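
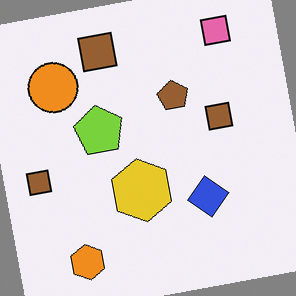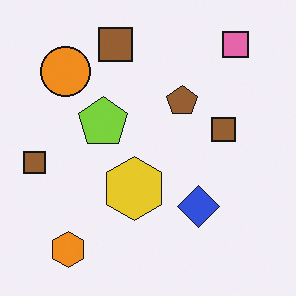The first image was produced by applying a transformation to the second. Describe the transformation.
The first image is the second rotated counter-clockwise by a small amount.

Every shape is tilted by the same angle and the image corners show triangular fill wedges — a whole-image rotation by a non-right angle.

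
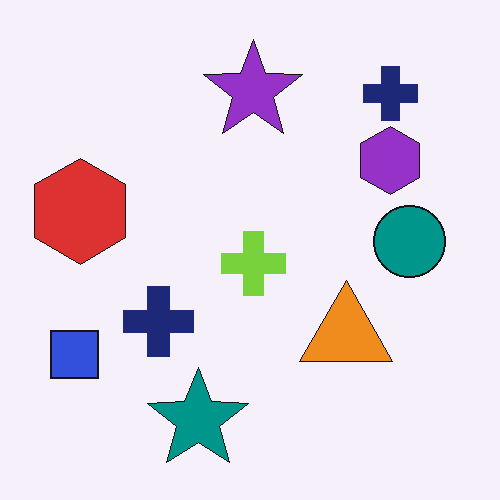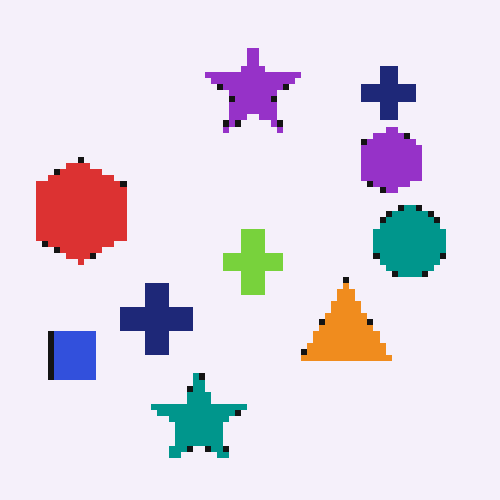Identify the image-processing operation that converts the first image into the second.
This is the original image pixelated into visible square blocks.

Shapes are reduced to large square blocks; fine edges and outlines are lost — a downscale-then-upscale (mosaic) effect.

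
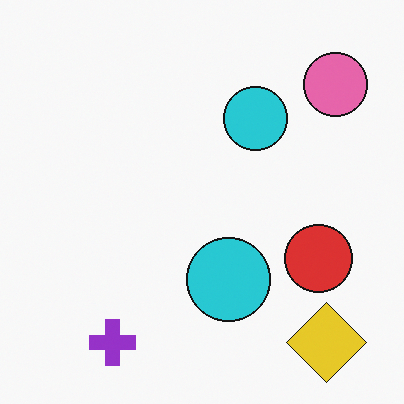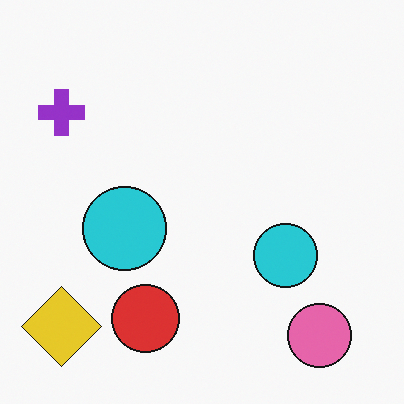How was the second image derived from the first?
This is the original image rotated 90° clockwise.

The yellow diamond sits in the bottom-right of the first image and the bottom-left of the second — consistent with a whole-image 90° clockwise rotation.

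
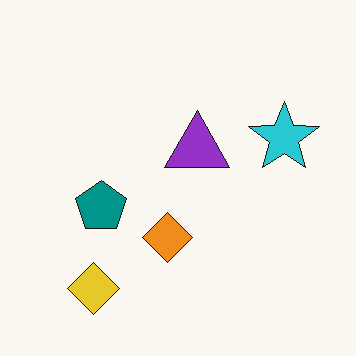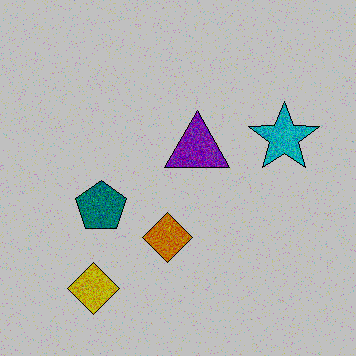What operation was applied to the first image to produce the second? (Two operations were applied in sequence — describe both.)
It was degraded with moderate additive noise, then aggressively posterized.

Random speckle covers the whole image, including the flat background. Each flat color has snapped to a coarser quantized level — most visibly, the near-white background has dropped to a flat grey.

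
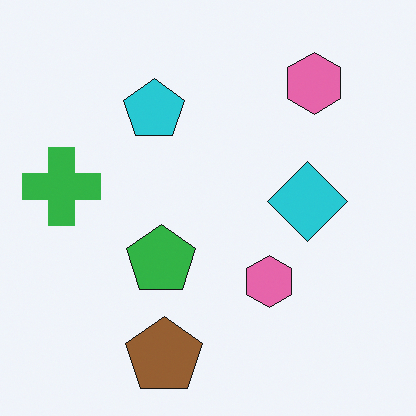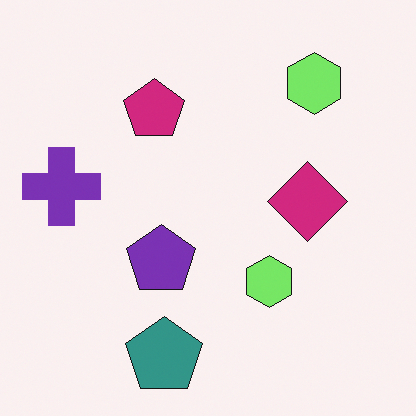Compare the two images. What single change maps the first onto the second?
The transformation is: hue-shifted noticeably.

Every shape's color has rotated by the same amount around the hue wheel — a uniform hue shift.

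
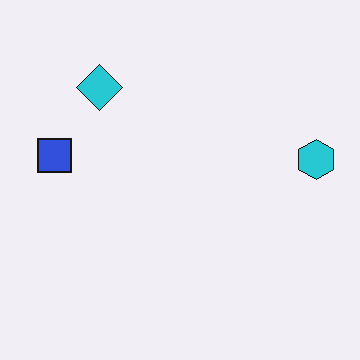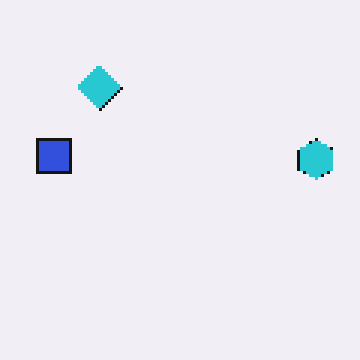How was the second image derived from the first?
This is the original image lightly pixelated (a mild mosaic effect).

Shapes are reduced to large square blocks; fine edges and outlines are lost — a downscale-then-upscale (mosaic) effect.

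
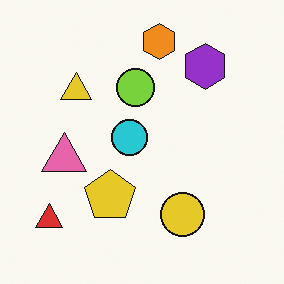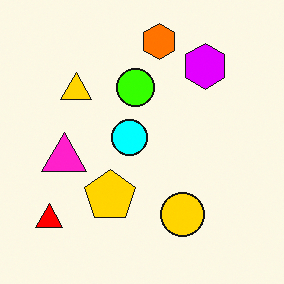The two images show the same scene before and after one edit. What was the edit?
The transformation is: heavily oversaturated.

All colors are more vivid — a global saturation change.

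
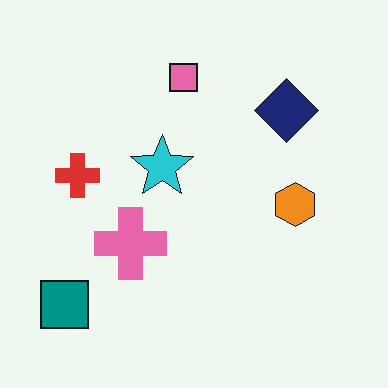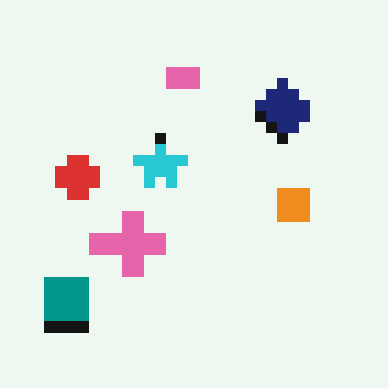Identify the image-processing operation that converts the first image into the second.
The second image is the first coarsely pixelated.

Shapes are reduced to large square blocks; fine edges and outlines are lost — a downscale-then-upscale (mosaic) effect.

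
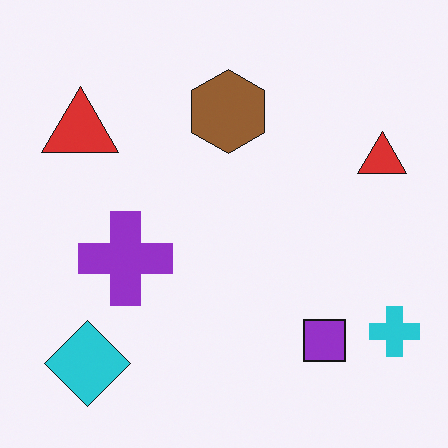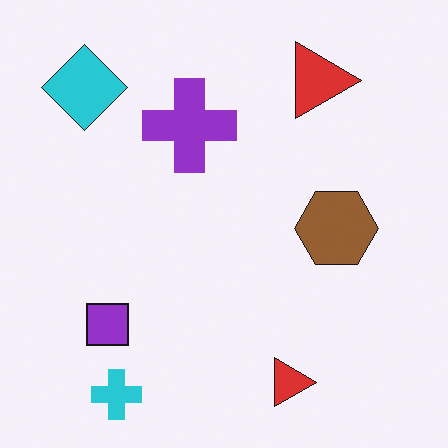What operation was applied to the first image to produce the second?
This is the original image rotated 90° clockwise.

The cyan cross sits in the bottom-right of the first image and the bottom-left of the second — consistent with a whole-image 90° clockwise rotation.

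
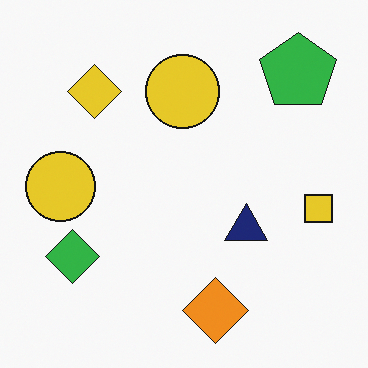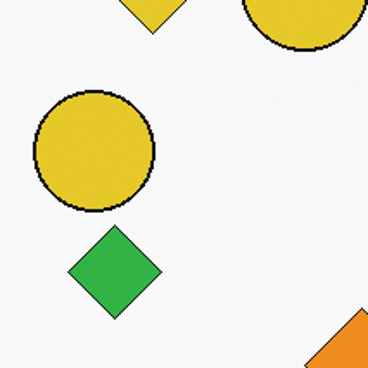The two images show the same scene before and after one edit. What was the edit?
The image was cropped tightly and scaled back up.

The visible shapes are larger and the field of view is narrower; shapes near the original edges may be partly or wholly outside the frame — a crop-and-rescale.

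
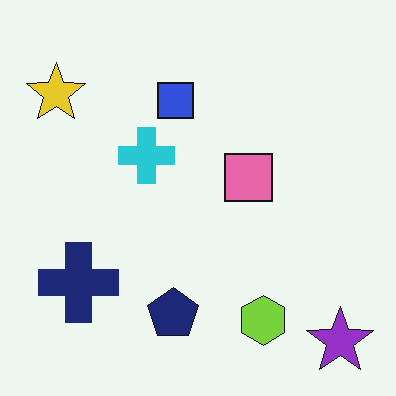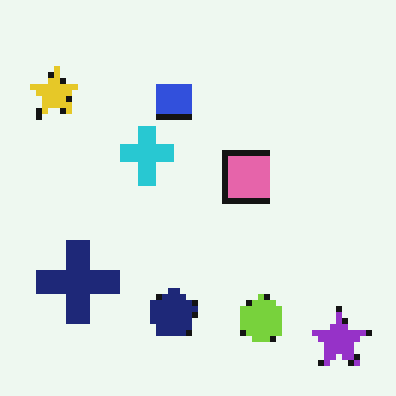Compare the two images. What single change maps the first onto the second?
The transformation is: moderately pixelated.

Shapes are reduced to large square blocks; fine edges and outlines are lost — a downscale-then-upscale (mosaic) effect.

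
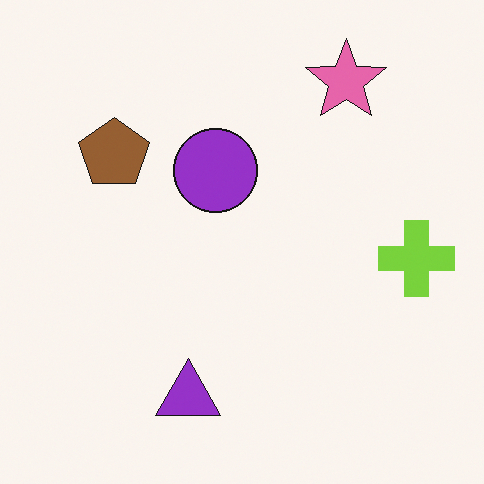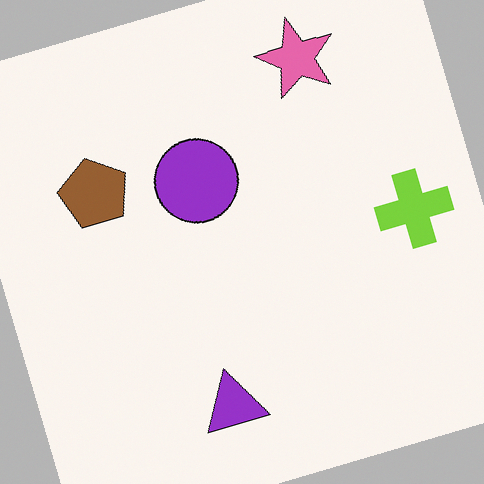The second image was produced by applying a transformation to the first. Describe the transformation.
This is the original image rotated counter-clockwise by a moderate amount.

Every shape is tilted by the same angle and the image corners show triangular fill wedges — a whole-image rotation by a non-right angle.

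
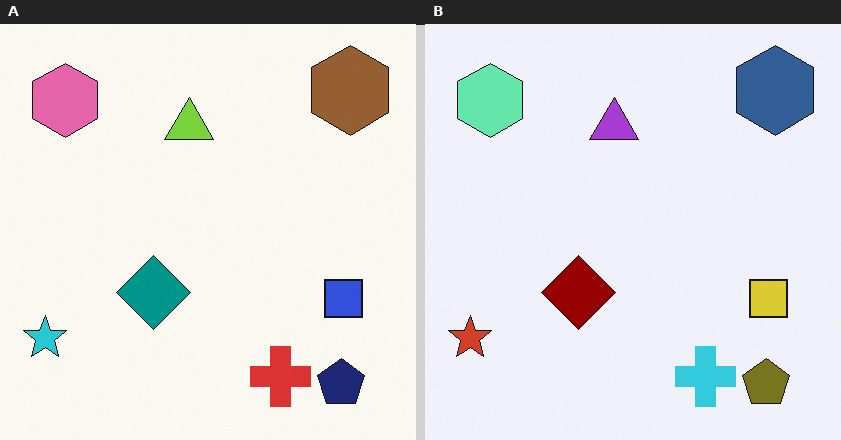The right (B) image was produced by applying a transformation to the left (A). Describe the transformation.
This is the original image hue-shifted through roughly half the color wheel.

Every shape's color has rotated by the same amount around the hue wheel — a uniform hue shift.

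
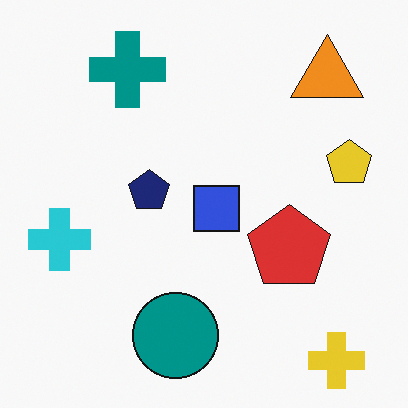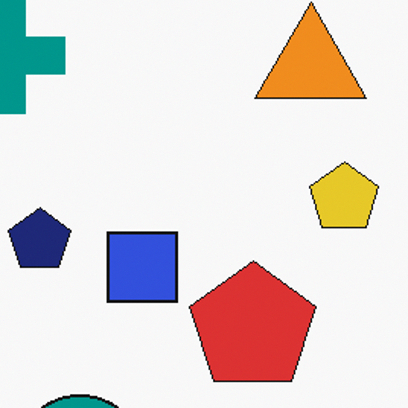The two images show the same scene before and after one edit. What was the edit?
The transformation is: cropped slightly and scaled back up.

The visible shapes are larger and the field of view is narrower; shapes near the original edges may be partly or wholly outside the frame — a crop-and-rescale.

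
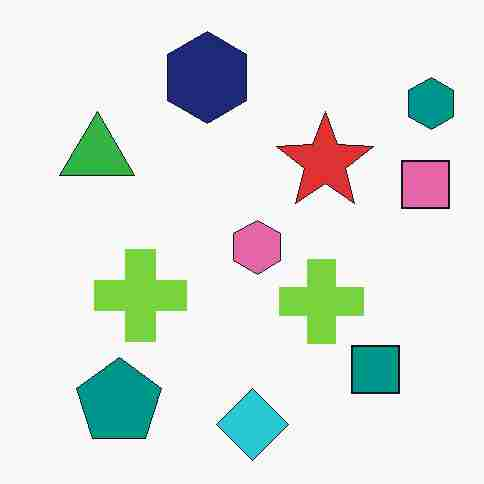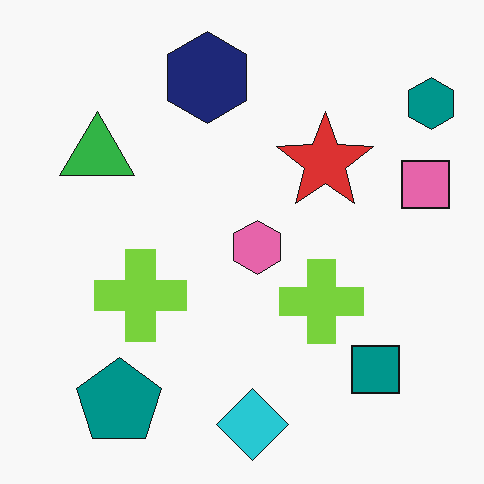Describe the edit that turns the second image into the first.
The transformation is: heavily JPEG-compressed with obvious blocking artifacts.

Blocky 8×8 compression artifacts appear around shape edges and the flat background shows ringing — characteristic JPEG degradation.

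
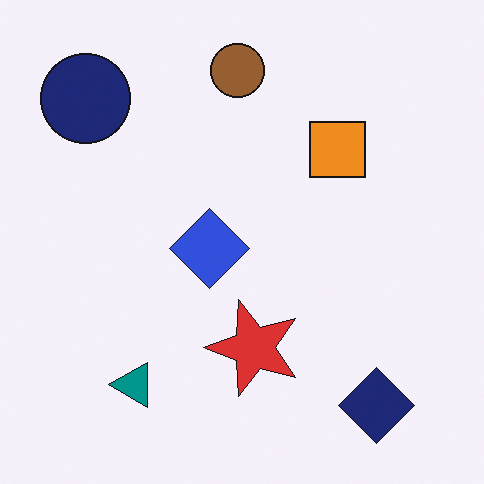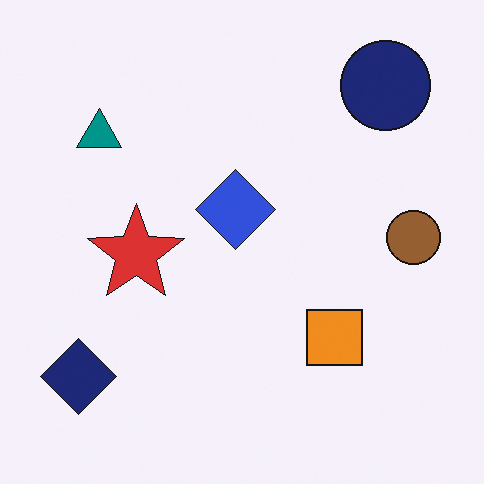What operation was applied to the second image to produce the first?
It was rotated 90° counter-clockwise.

The navy circle sits in the top-right of the second image and the top-left of the first — consistent with a whole-image 90° counter-clockwise rotation.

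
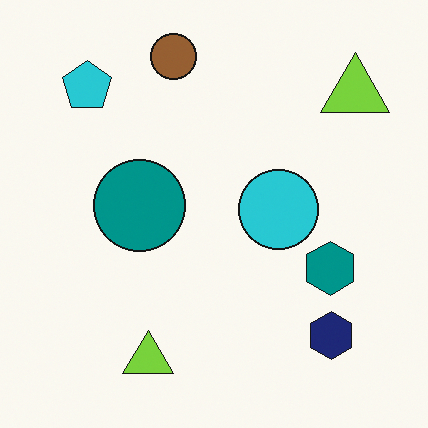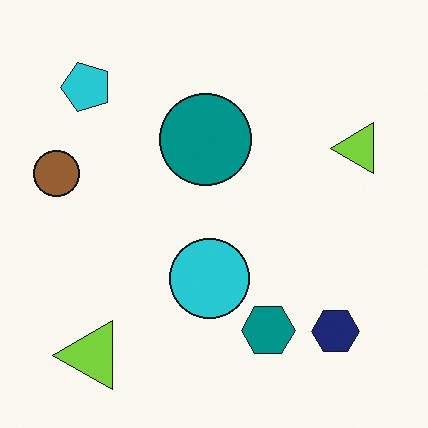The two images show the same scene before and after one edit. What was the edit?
It was transposed (reflected across the top-left ↔ bottom-right diagonal).

Shapes have swapped their row and column positions — what was in the top-right is now in the bottom-left — a diagonal reflection.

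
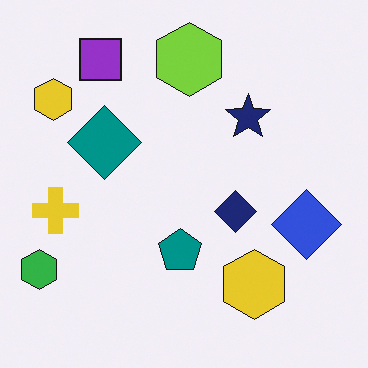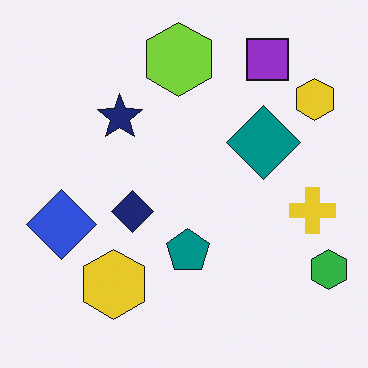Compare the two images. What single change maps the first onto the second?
Flipped horizontally (left ↔ right).

The green hexagon is in the bottom-left of the first image and the bottom-right of the second — shapes on opposite sides of the vertical midline have swapped in a mirror flip.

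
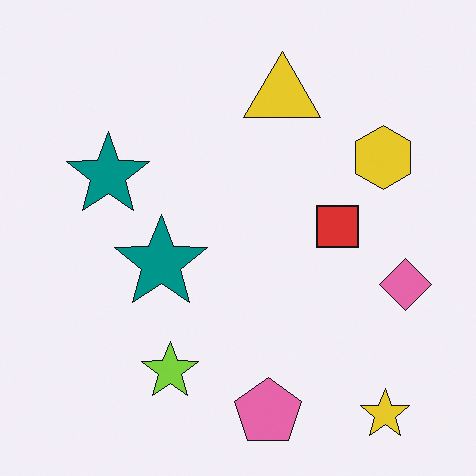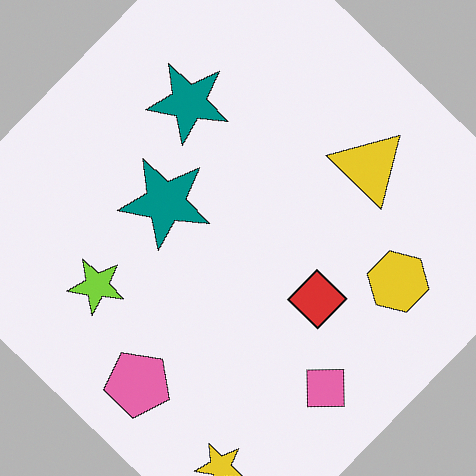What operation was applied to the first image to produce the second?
The second image is the first rotated clockwise by a large amount — several tens of degrees.

Every shape is tilted by the same angle and the image corners show triangular fill wedges — a whole-image rotation by a non-right angle.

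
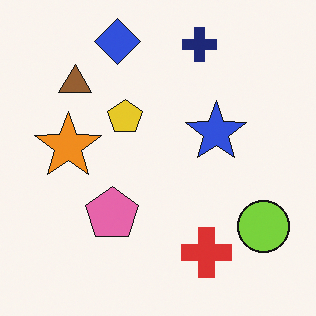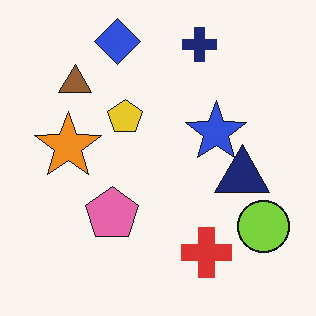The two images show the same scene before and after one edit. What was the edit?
The image was overlaid with an additional navy triangle.

A navy triangle appears in the second image that is absent from the first.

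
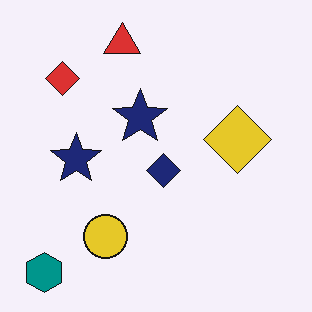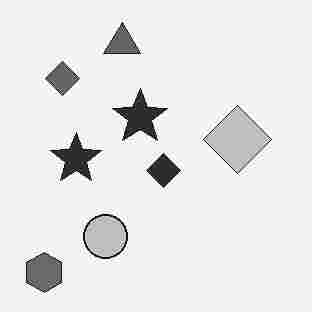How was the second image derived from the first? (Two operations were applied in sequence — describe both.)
This is the original image converted to grayscale, then heavily JPEG-compressed with obvious blocking artifacts.

All color is removed — every shape is now a shade of grey. Blocky 8×8 compression artifacts appear around shape edges and the flat background shows ringing — characteristic JPEG degradation.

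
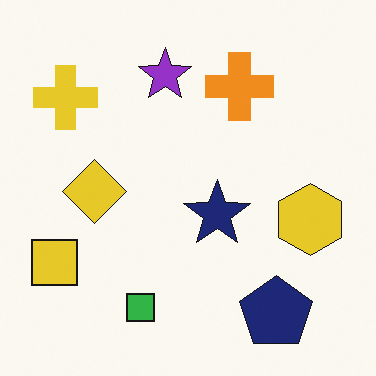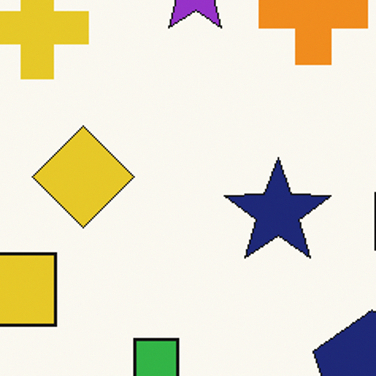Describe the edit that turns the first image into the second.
The transformation is: cropped slightly and scaled back up.

The visible shapes are larger and the field of view is narrower; shapes near the original edges may be partly or wholly outside the frame — a crop-and-rescale.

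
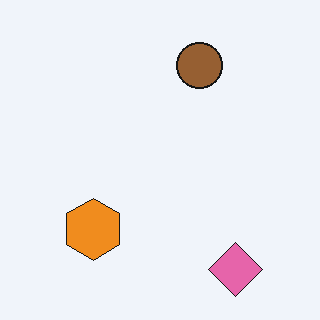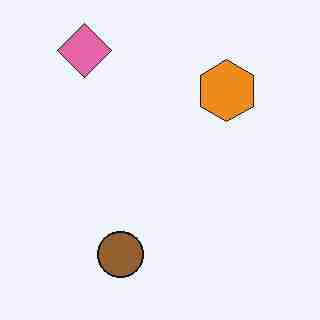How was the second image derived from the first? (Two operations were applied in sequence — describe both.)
The image was heavily JPEG-compressed with obvious blocking artifacts, then rotated 180°.

Blocky 8×8 compression artifacts appear around shape edges and the flat background shows ringing — characteristic JPEG degradation. The pink diamond sits in the bottom-right of the first image and the top-left of the second — consistent with a whole-image 180° rotation.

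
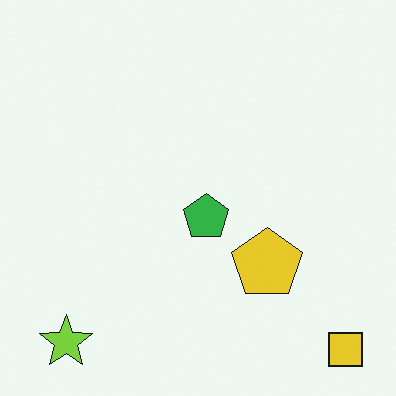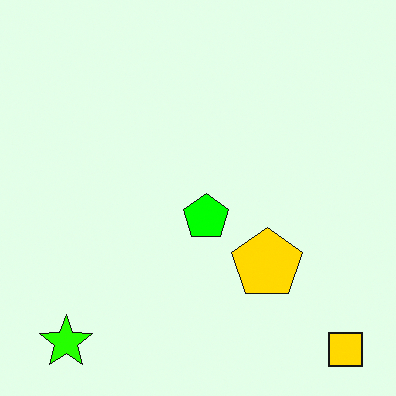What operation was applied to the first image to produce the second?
This is the original image heavily oversaturated.

All colors are more vivid — a global saturation change.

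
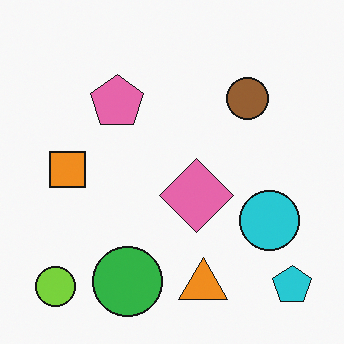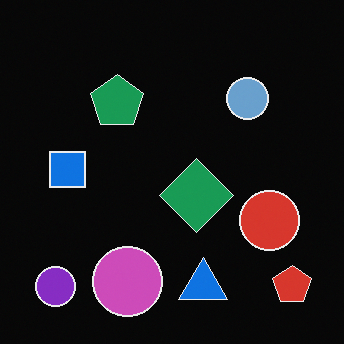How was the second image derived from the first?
It was color-inverted (negative).

The light background has become dark and every shape's color is its complement — a photographic negative.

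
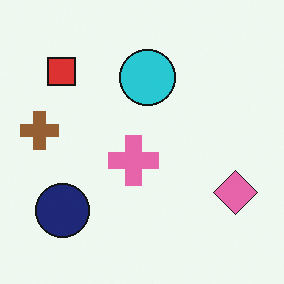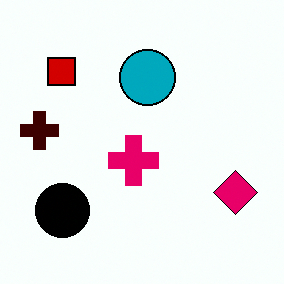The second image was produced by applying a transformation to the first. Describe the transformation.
It was given much higher contrast.

Tones are pushed away from mid-grey across the whole image — a global contrast change.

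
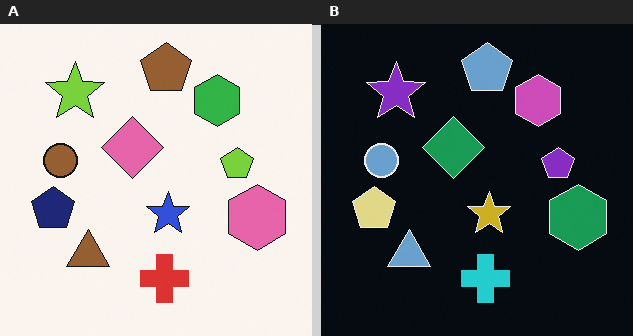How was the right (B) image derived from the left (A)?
The right (B) image is the left (A) color-inverted (negative).

The light background has become dark and every shape's color is its complement — a photographic negative.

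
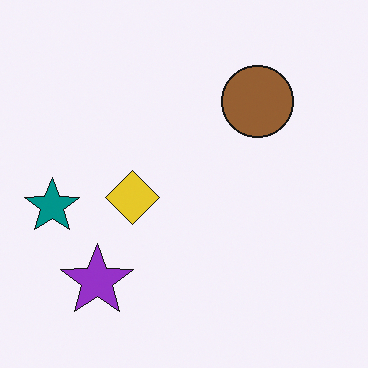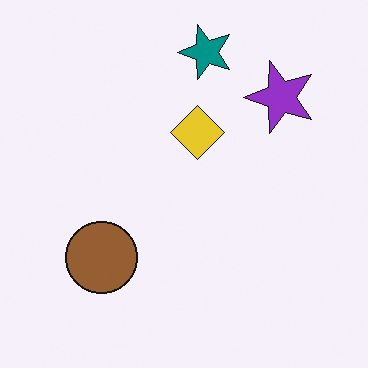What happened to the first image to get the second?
This is the original image transposed (reflected across the top-left ↔ bottom-right diagonal).

Shapes have swapped their row and column positions — what was in the top-right is now in the bottom-left — a diagonal reflection.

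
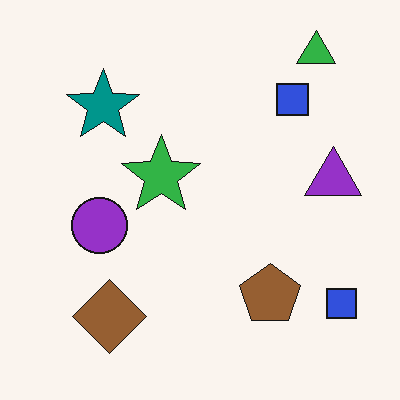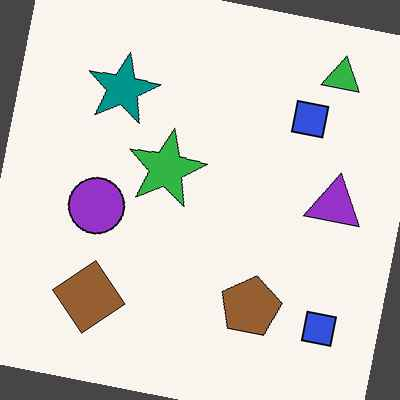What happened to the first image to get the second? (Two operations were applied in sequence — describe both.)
The transformation is: rotated clockwise by a few degrees, then given moderate JPEG compression.

Every shape is tilted by the same angle and the image corners show triangular fill wedges — a whole-image rotation by a non-right angle. Blocky 8×8 compression artifacts appear around shape edges and the flat background shows ringing — characteristic JPEG degradation.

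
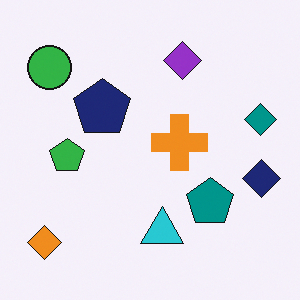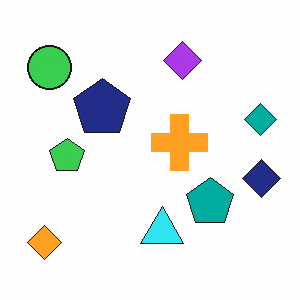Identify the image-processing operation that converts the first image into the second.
The image was brightened a little.

Every pixel — background and shapes alike — is uniformly brightened.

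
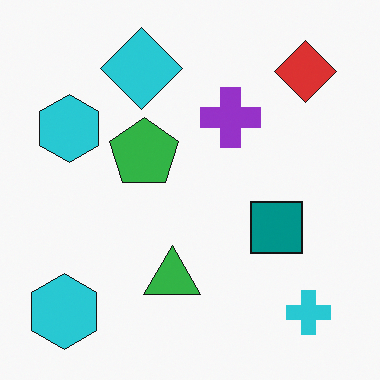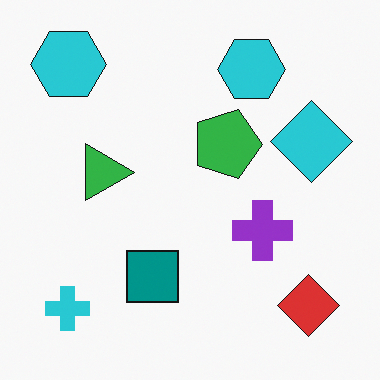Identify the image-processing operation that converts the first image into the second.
The transformation is: rotated 90° clockwise.

The cyan cross sits in the bottom-right of the first image and the bottom-left of the second — consistent with a whole-image 90° clockwise rotation.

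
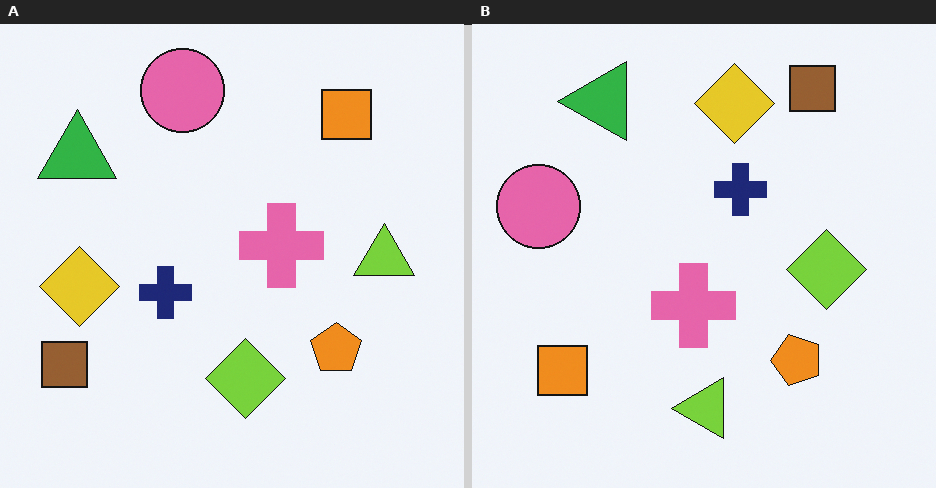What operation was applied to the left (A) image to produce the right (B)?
The right (B) image is the left (A) transposed (reflected across the top-left ↔ bottom-right diagonal).

Shapes have swapped their row and column positions — what was in the top-right is now in the bottom-left — a diagonal reflection.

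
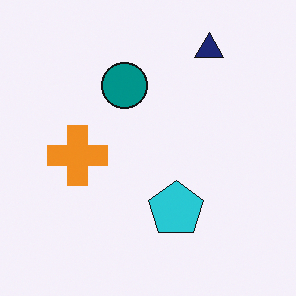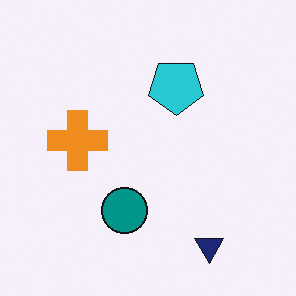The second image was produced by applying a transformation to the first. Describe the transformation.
It was flipped vertically (top ↔ bottom).

The navy triangle is in the top-right of the first image and the bottom-right of the second — shapes on opposite sides of the horizontal midline have swapped in a mirror flip.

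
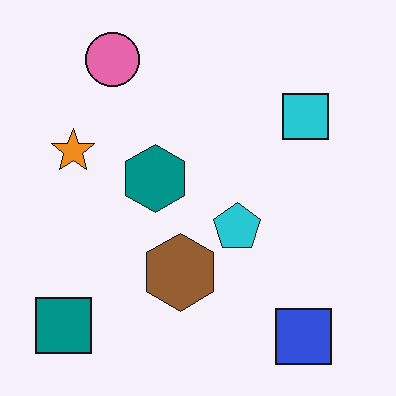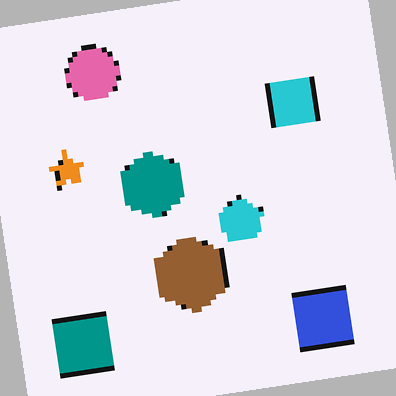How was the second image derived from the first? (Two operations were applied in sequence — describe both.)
The transformation is: mildly pixelated, then rotated counter-clockwise by a small amount.

Shapes are reduced to large square blocks; fine edges and outlines are lost — a downscale-then-upscale (mosaic) effect. Every shape is tilted by the same angle and the image corners show triangular fill wedges — a whole-image rotation by a non-right angle.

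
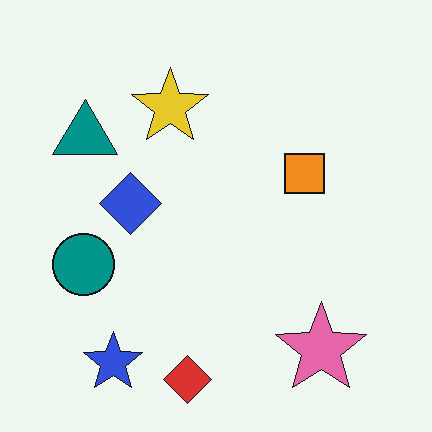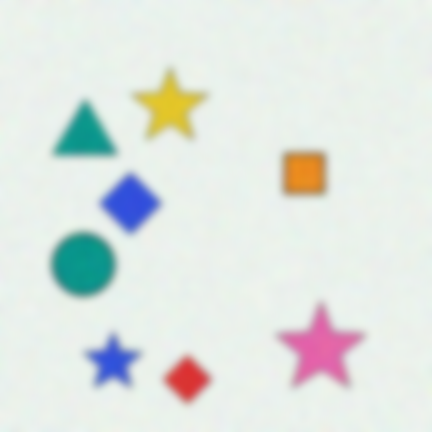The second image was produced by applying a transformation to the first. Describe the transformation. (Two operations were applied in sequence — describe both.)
Degraded with moderate additive noise, then moderately blurred.

Random speckle covers the whole image, including the flat background. Shape edges and outlines are uniformly softened across the whole image.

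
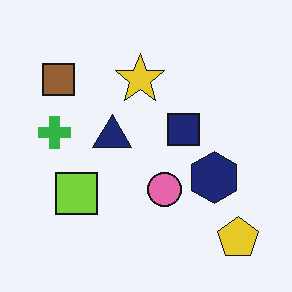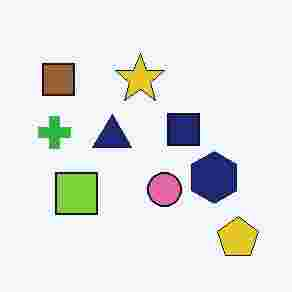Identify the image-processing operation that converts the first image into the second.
It was heavily JPEG-compressed with obvious blocking artifacts.

Blocky 8×8 compression artifacts appear around shape edges and the flat background shows ringing — characteristic JPEG degradation.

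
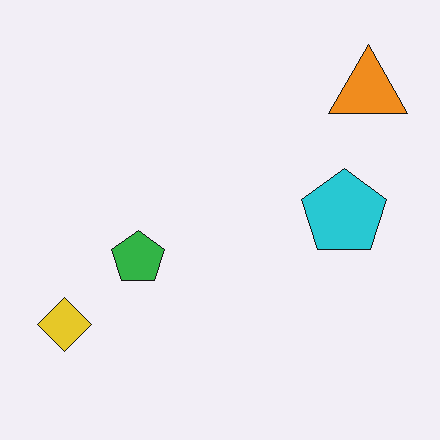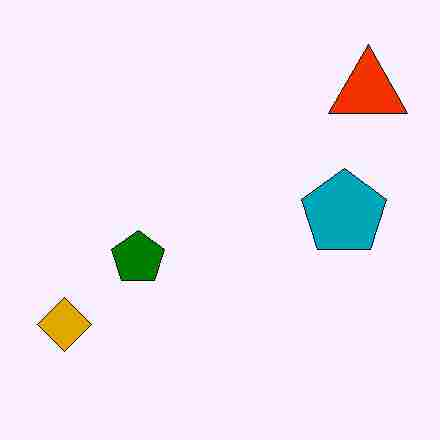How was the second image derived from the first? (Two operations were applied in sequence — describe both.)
This is the original image given much higher contrast, then heavily JPEG-compressed with obvious blocking artifacts.

Tones are pushed away from mid-grey across the whole image — a global contrast change. Blocky 8×8 compression artifacts appear around shape edges and the flat background shows ringing — characteristic JPEG degradation.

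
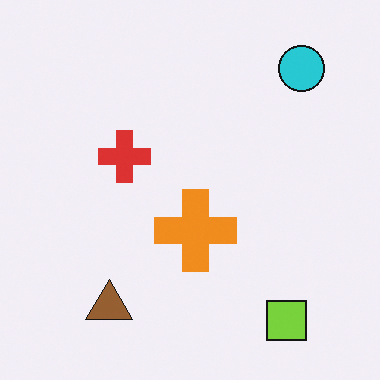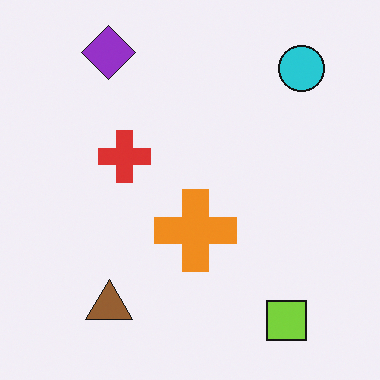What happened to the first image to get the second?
Overlaid with an additional purple diamond.

A purple diamond appears in the second image that is absent from the first.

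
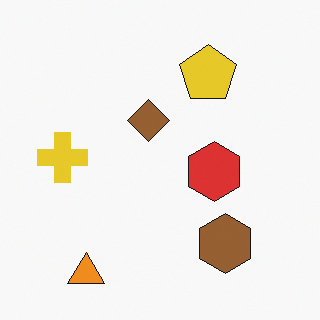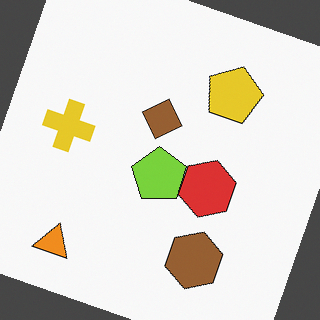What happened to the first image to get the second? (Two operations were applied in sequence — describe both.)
It was rotated clockwise by a moderate amount, then overlaid with an additional lime pentagon.

Every shape is tilted by the same angle and the image corners show triangular fill wedges — a whole-image rotation by a non-right angle. A lime pentagon appears in the second image that is absent from the first.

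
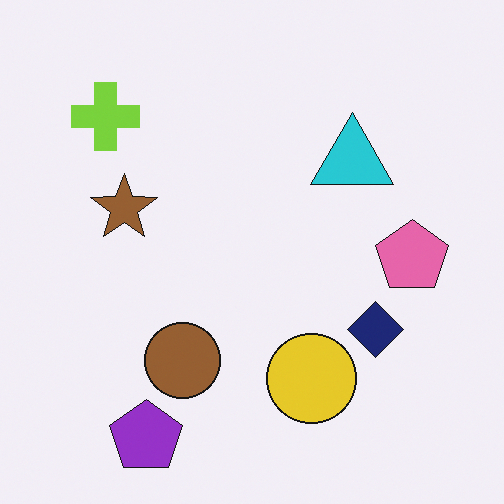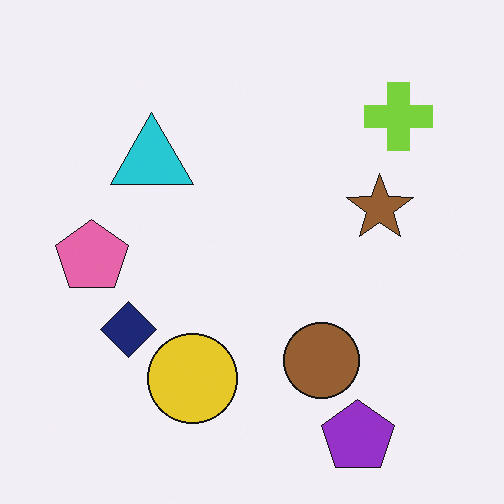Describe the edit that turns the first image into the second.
The second image is the first flipped horizontally (left ↔ right).

The pink pentagon is in the right of the first image and the left of the second — shapes on opposite sides of the vertical midline have swapped in a mirror flip.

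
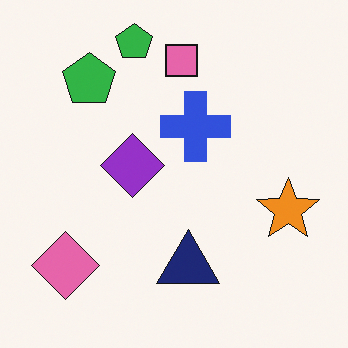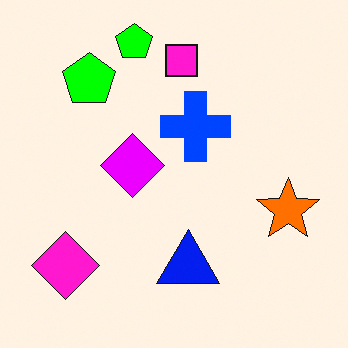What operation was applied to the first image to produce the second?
Heavily oversaturated.

All colors are more vivid — a global saturation change.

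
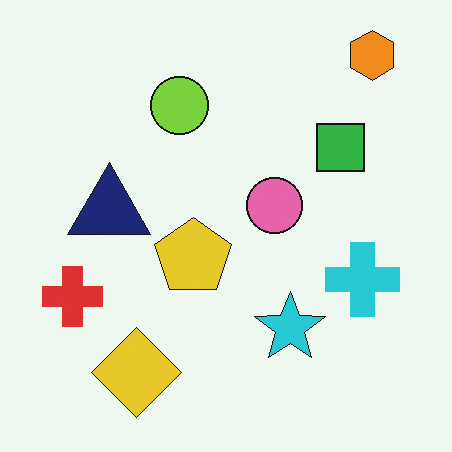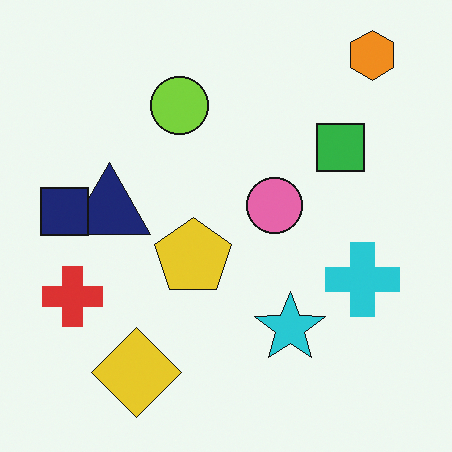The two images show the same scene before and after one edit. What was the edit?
This is the original image overlaid with an additional navy square.

A navy square appears in the second image that is absent from the first.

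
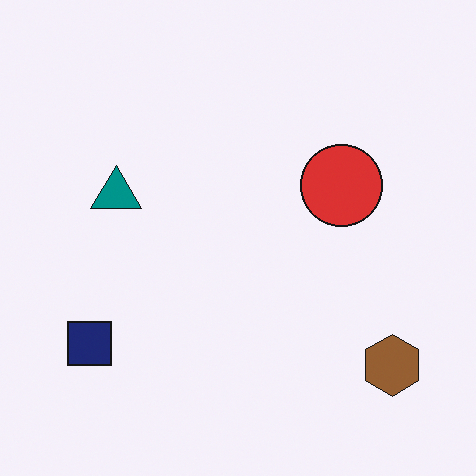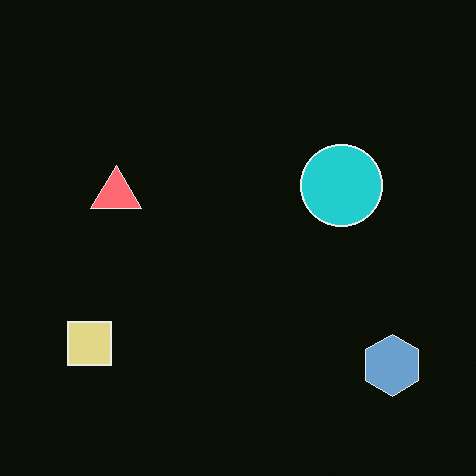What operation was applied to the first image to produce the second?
It was color-inverted (negative).

The light background has become dark and every shape's color is its complement — a photographic negative.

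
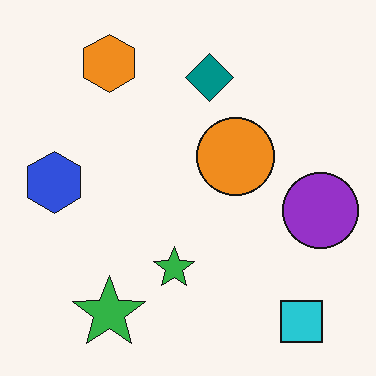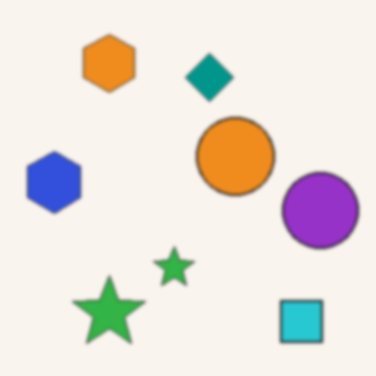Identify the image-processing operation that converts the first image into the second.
It was slightly softened.

Shape edges and outlines are uniformly softened across the whole image.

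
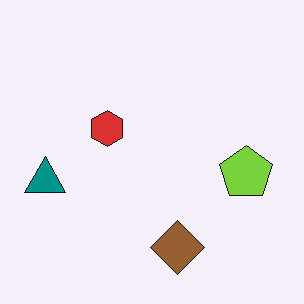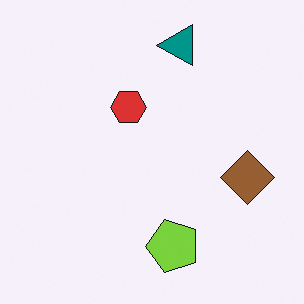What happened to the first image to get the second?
Transposed (reflected across the top-left ↔ bottom-right diagonal).

Shapes have swapped their row and column positions — what was in the top-right is now in the bottom-left — a diagonal reflection.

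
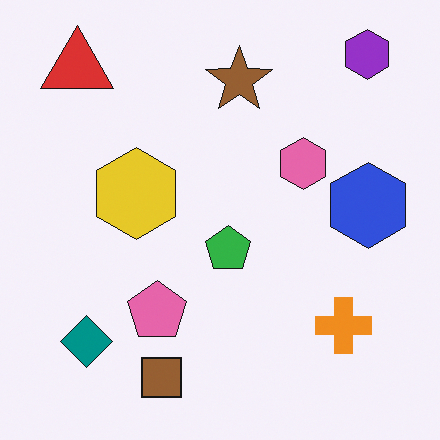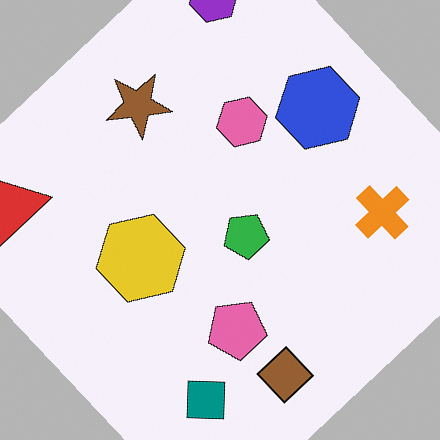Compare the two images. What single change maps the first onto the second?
The image was rotated counter-clockwise by a large amount — several tens of degrees.

Every shape is tilted by the same angle and the image corners show triangular fill wedges — a whole-image rotation by a non-right angle.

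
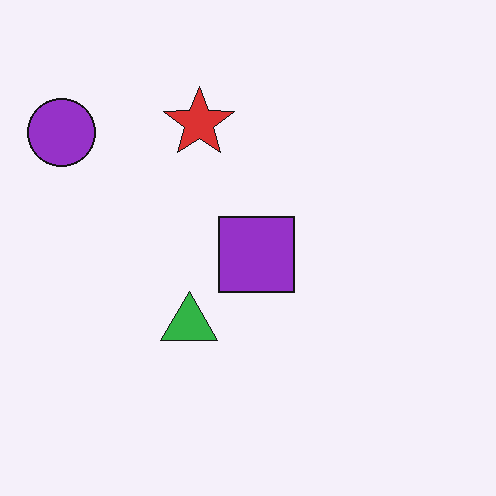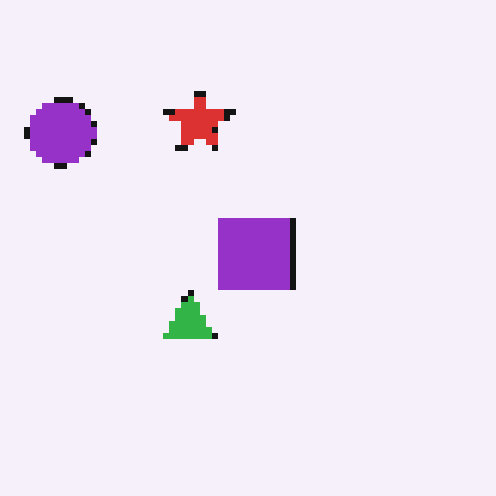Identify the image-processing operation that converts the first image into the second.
The second image is the first moderately pixelated.

Shapes are reduced to large square blocks; fine edges and outlines are lost — a downscale-then-upscale (mosaic) effect.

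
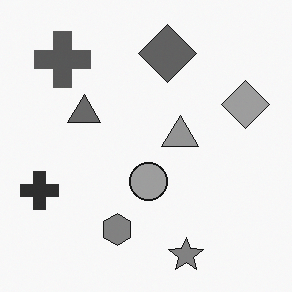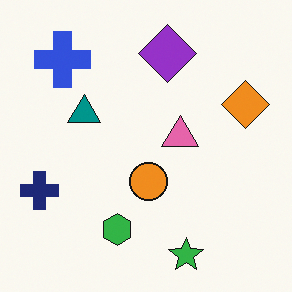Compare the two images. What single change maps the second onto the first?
The image was converted to grayscale.

All color is removed — every shape is now a shade of grey.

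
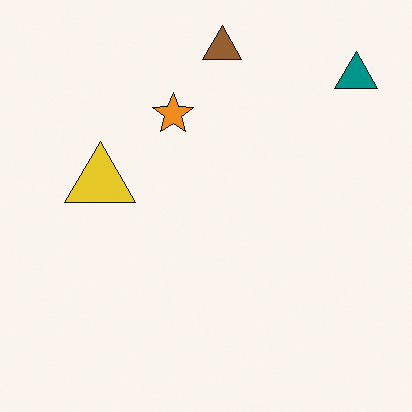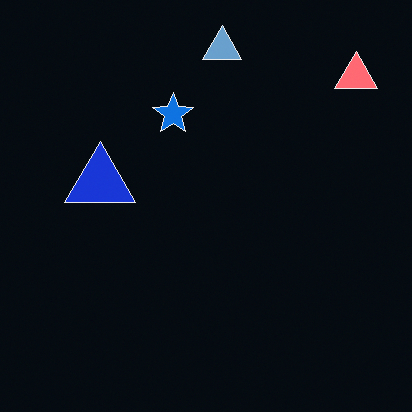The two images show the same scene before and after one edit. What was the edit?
Color-inverted (negative).

The light background has become dark and every shape's color is its complement — a photographic negative.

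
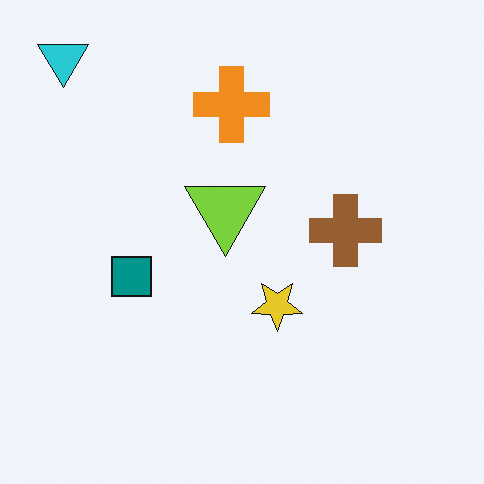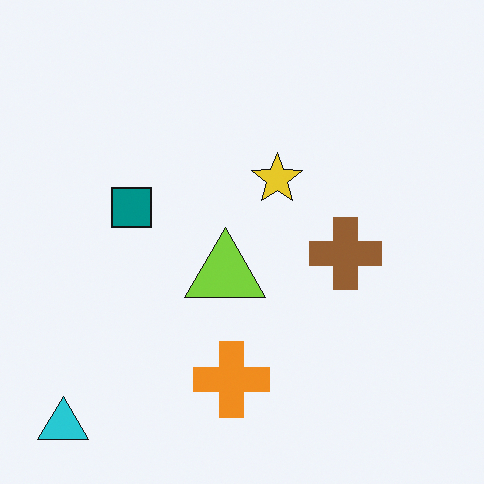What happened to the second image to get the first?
The transformation is: flipped vertically (top ↔ bottom).

The cyan triangle is in the bottom-left of the second image and the top-left of the first — shapes on opposite sides of the horizontal midline have swapped in a mirror flip.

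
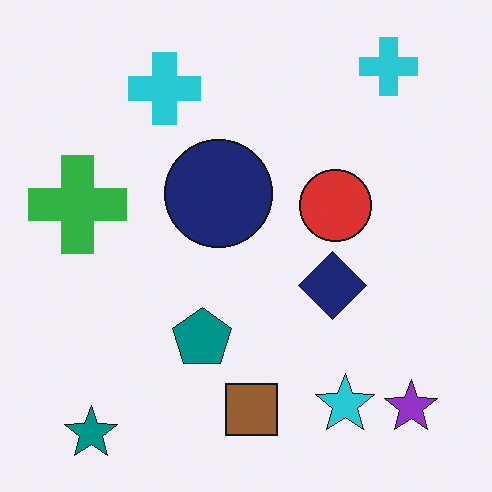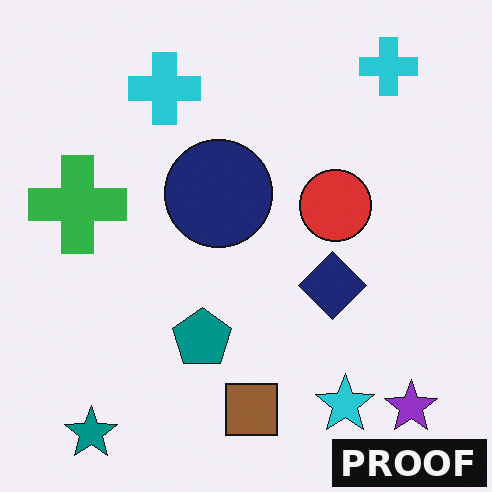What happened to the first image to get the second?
This is the original image watermarked with the text "PROOF" in the lower-right corner.

A dark label reading "PROOF" appears in the lower-right corner.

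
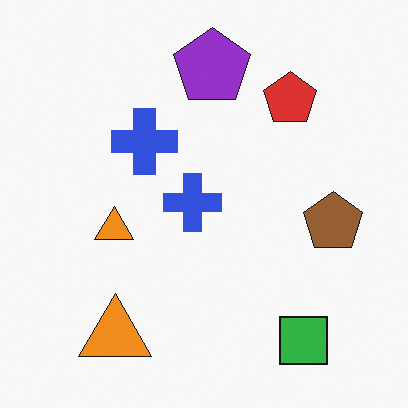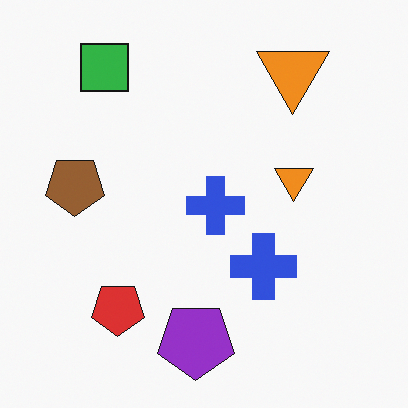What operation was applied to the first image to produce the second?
This is the original image rotated 180°.

The green square sits in the bottom-right of the first image and the top-left of the second — consistent with a whole-image 180° rotation.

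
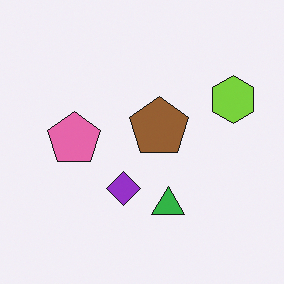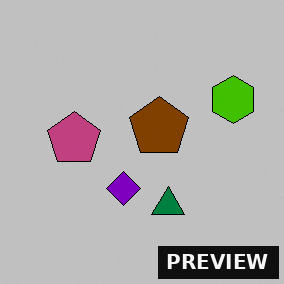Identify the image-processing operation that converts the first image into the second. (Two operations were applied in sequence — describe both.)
The image was heavily posterized to just a handful of flat colors, then watermarked with the text "PREVIEW" in the lower-right corner.

Each flat color has snapped to a coarser quantized level — most visibly, the near-white background has dropped to a flat grey. A dark label reading "PREVIEW" appears in the lower-right corner.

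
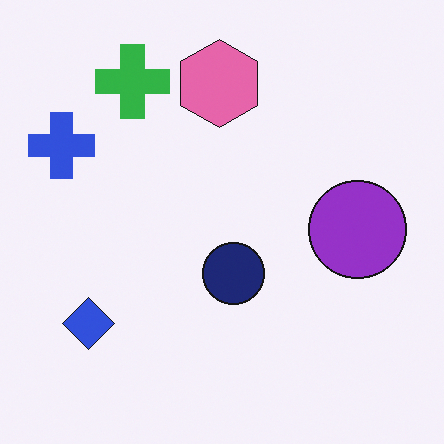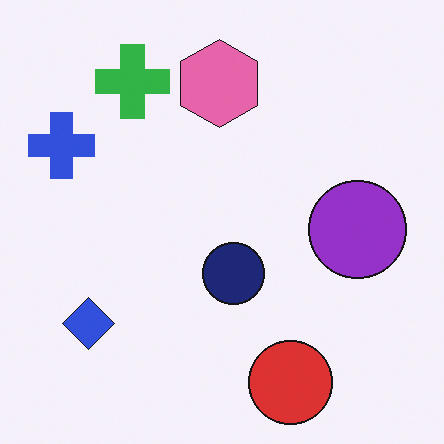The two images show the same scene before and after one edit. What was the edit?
The image was overlaid with an additional red circle.

A red circle appears in the second image that is absent from the first.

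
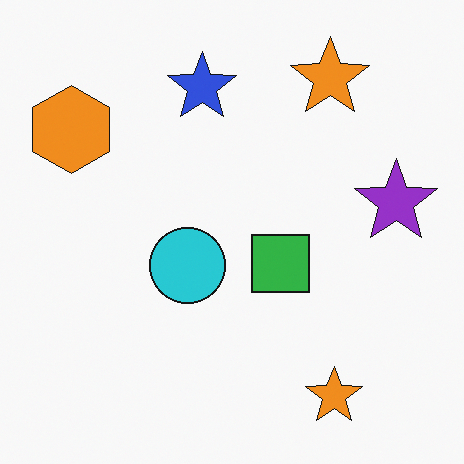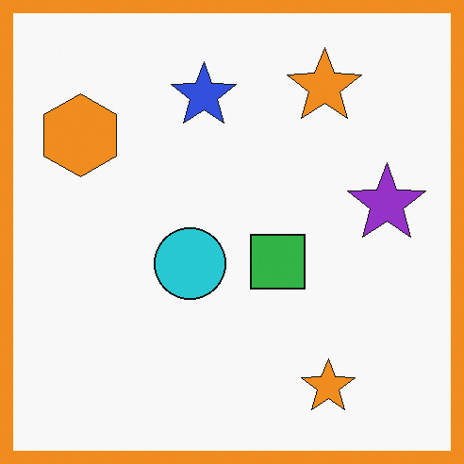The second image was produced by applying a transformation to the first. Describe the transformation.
This is the original image framed with a orange border.

A solid orange frame runs around the edge of the second image, with the content slightly shrunk inside it.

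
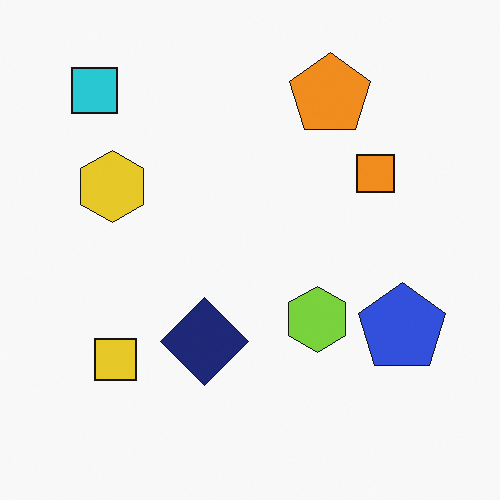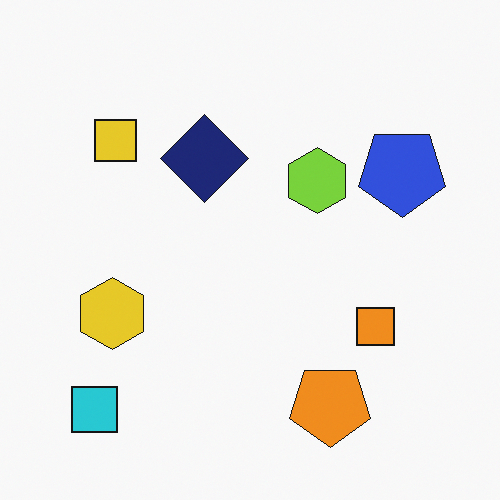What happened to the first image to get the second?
It was flipped vertically (top ↔ bottom).

The cyan square is in the top-left of the first image and the bottom-left of the second — shapes on opposite sides of the horizontal midline have swapped in a mirror flip.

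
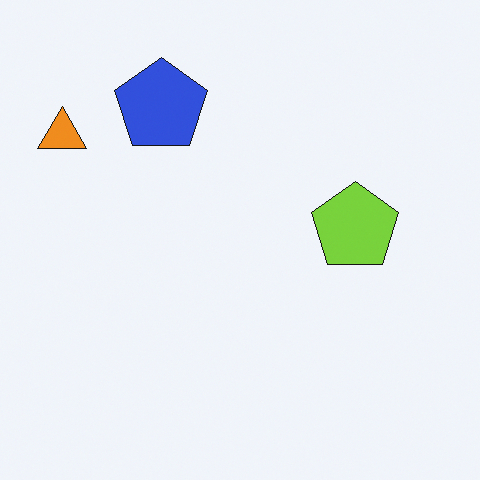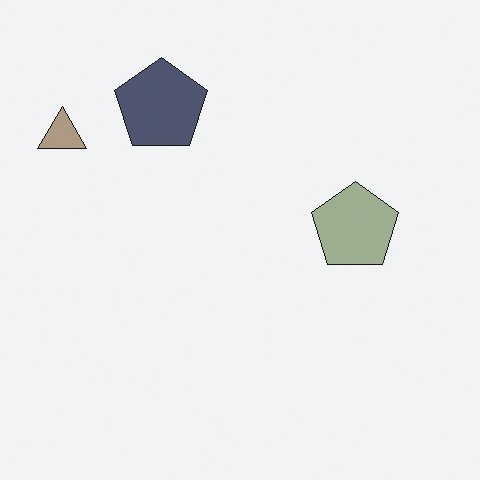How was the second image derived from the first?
The image was made much more muted (saturation change).

All colors are more muted and greyish — a global saturation change.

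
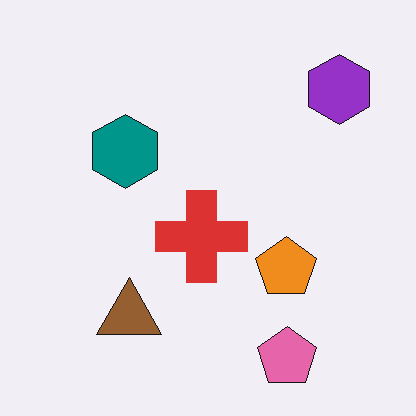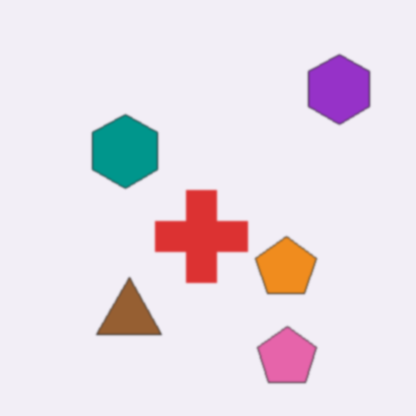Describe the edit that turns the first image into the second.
It was slightly softened.

Shape edges and outlines are uniformly softened across the whole image.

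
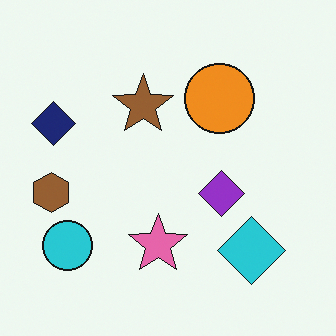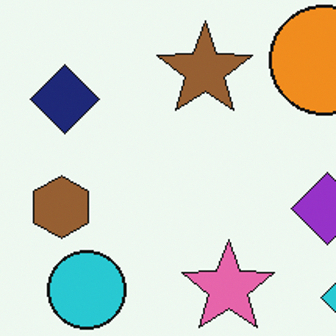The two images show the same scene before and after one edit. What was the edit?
The second image is the first cropped slightly and scaled back up.

The visible shapes are larger and the field of view is narrower; shapes near the original edges may be partly or wholly outside the frame — a crop-and-rescale.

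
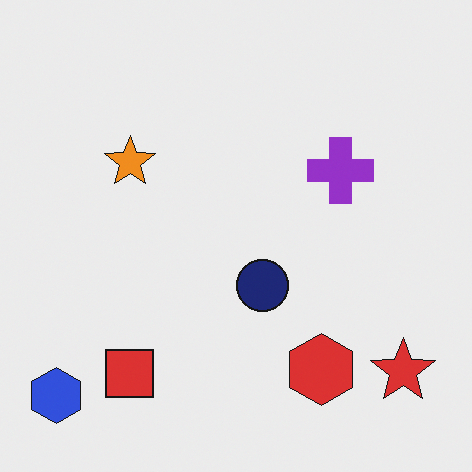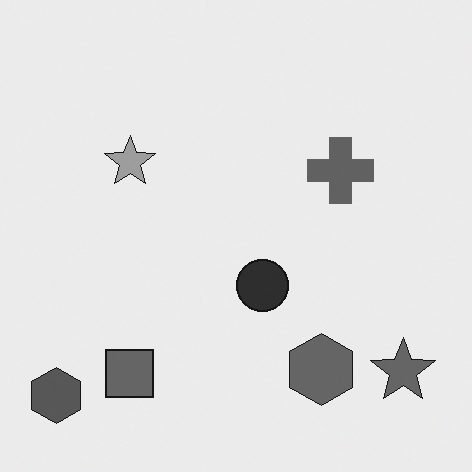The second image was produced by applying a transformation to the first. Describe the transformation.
The image was converted to grayscale.

All color is removed — every shape is now a shade of grey.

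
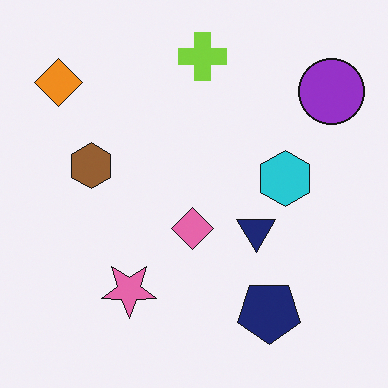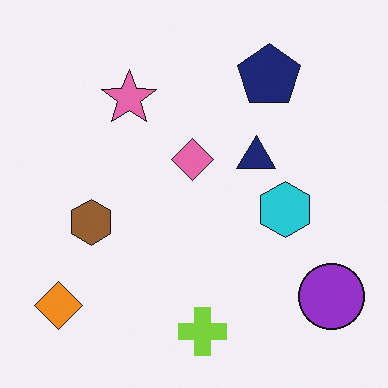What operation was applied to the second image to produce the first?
It was flipped vertically (top ↔ bottom).

The lime cross is in the bottom of the second image and the top of the first — shapes on opposite sides of the horizontal midline have swapped in a mirror flip.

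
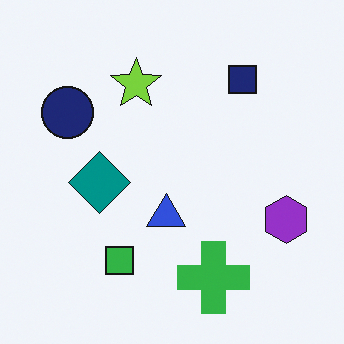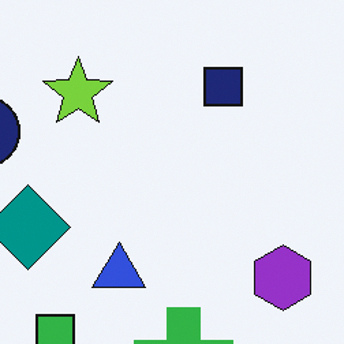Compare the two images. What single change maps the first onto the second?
The transformation is: cropped to a modestly smaller region and rescaled.

The visible shapes are larger and the field of view is narrower; shapes near the original edges may be partly or wholly outside the frame — a crop-and-rescale.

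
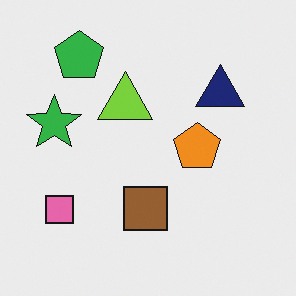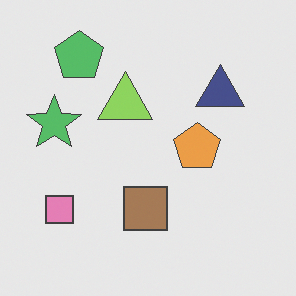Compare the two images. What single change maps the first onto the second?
Given slightly reduced contrast.

Tones are pushed toward mid-grey across the whole image — a global contrast change.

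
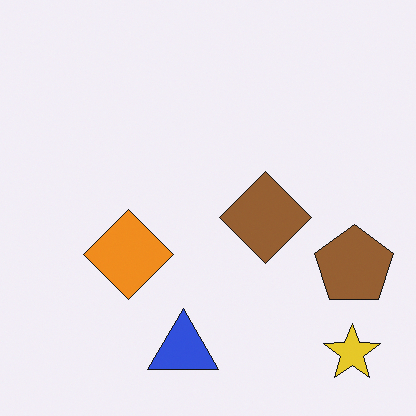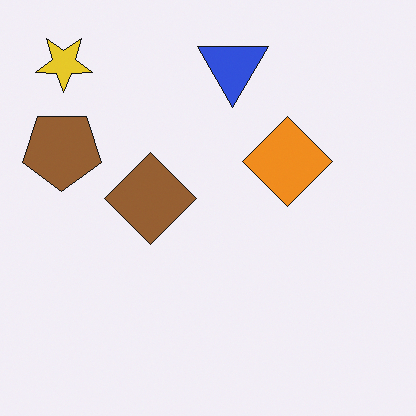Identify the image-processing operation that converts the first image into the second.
Rotated 180°.

The yellow star sits in the bottom-right of the first image and the top-left of the second — consistent with a whole-image 180° rotation.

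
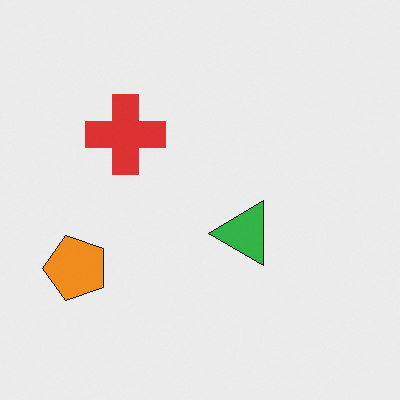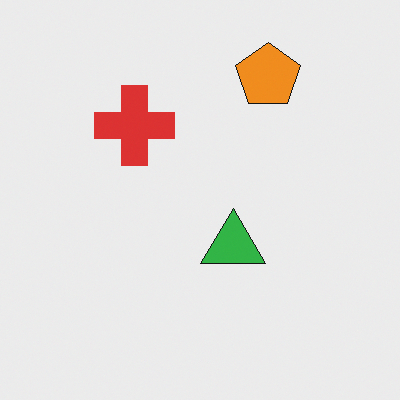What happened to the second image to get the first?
This is the original image transposed (reflected across the top-left ↔ bottom-right diagonal).

Shapes have swapped their row and column positions — what was in the top-right is now in the bottom-left — a diagonal reflection.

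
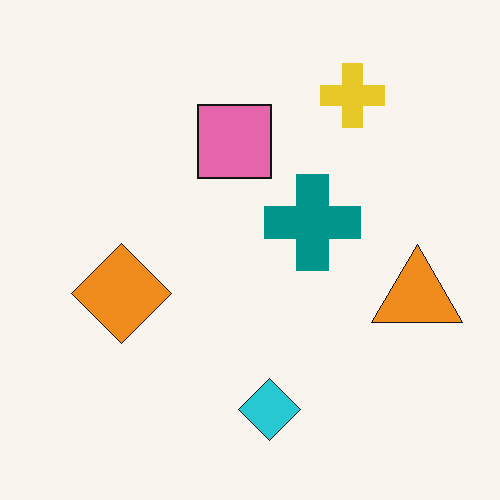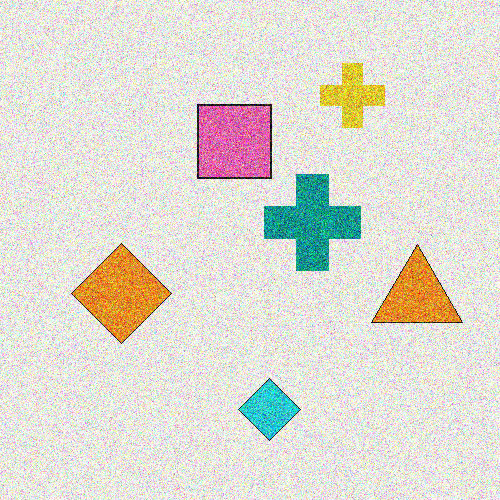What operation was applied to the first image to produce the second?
The transformation is: degraded with a thick layer of grain.

Random speckle covers the whole image, including the flat background.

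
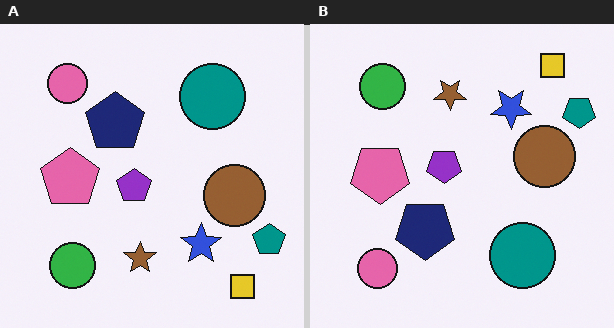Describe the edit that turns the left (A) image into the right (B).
The transformation is: flipped vertically (top ↔ bottom).

The yellow square is in the bottom-right of the left (A) image and the top-right of the right (B) — shapes on opposite sides of the horizontal midline have swapped in a mirror flip.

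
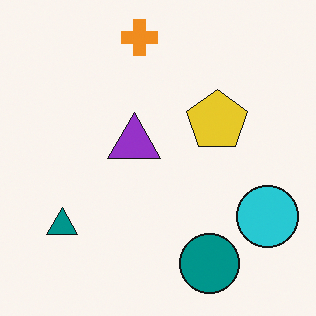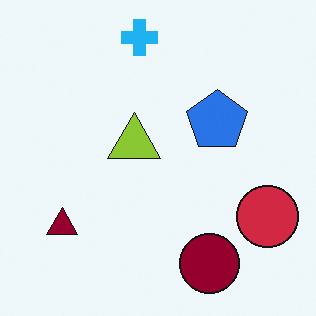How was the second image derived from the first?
The transformation is: hue-shifted by a large amount.

Every shape's color has rotated by the same amount around the hue wheel — a uniform hue shift.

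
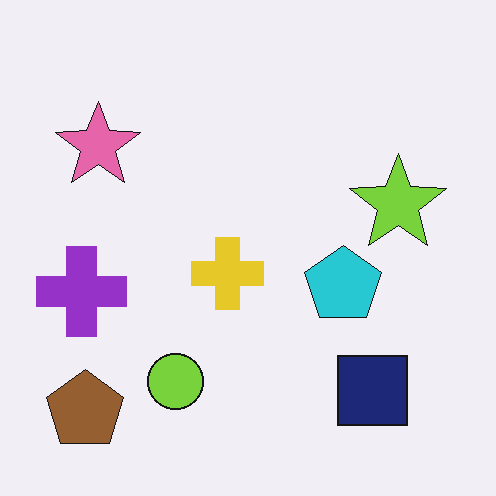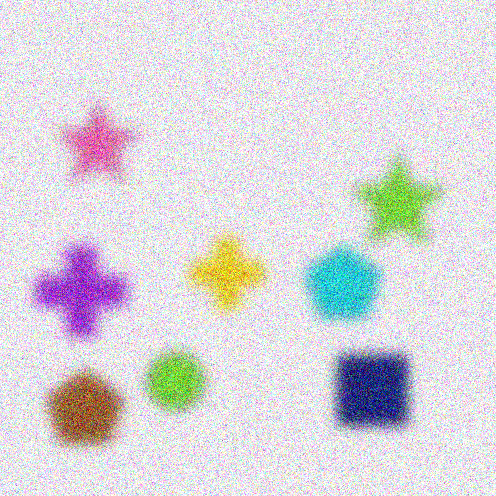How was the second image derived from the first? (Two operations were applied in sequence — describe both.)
The second image is the first heavily blurred, then degraded with a thick layer of grain.

Shape edges and outlines are uniformly softened across the whole image. Random speckle covers the whole image, including the flat background.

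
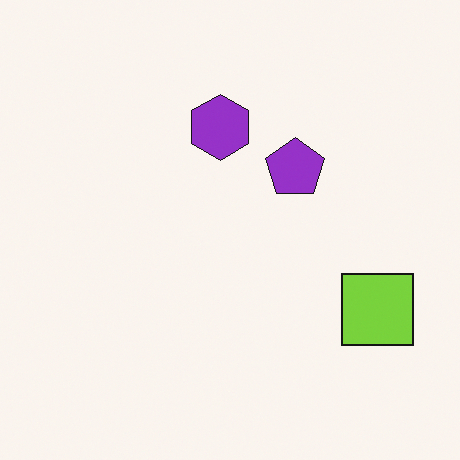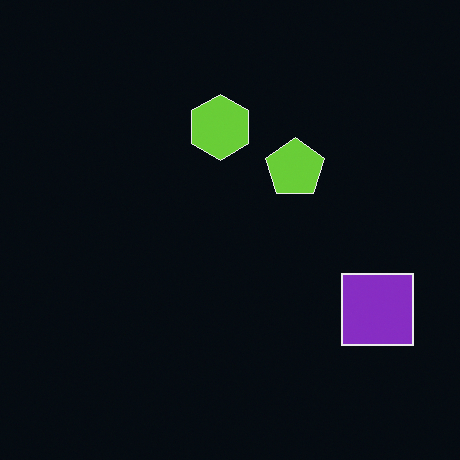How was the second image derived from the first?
The image was color-inverted (negative).

The light background has become dark and every shape's color is its complement — a photographic negative.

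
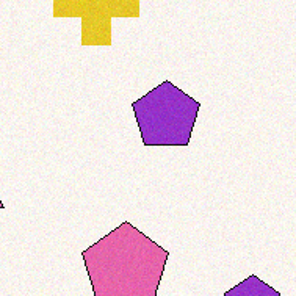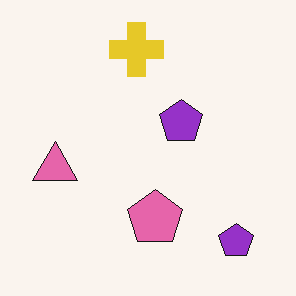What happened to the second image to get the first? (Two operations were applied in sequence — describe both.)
The first image is the second degraded with light additive noise, then cropped slightly and scaled back up.

Random speckle covers the whole image, including the flat background. The visible shapes are larger and the field of view is narrower; shapes near the original edges may be partly or wholly outside the frame — a crop-and-rescale.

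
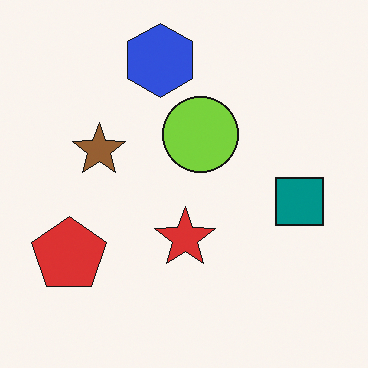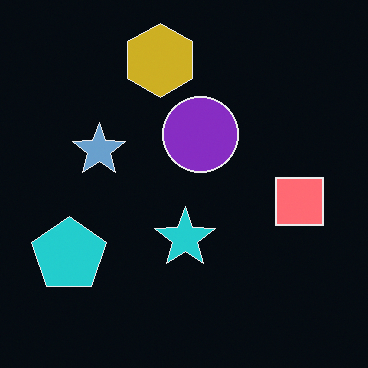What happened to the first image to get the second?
It was color-inverted (negative).

The light background has become dark and every shape's color is its complement — a photographic negative.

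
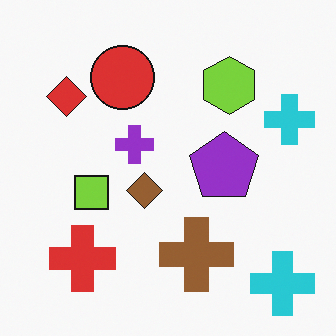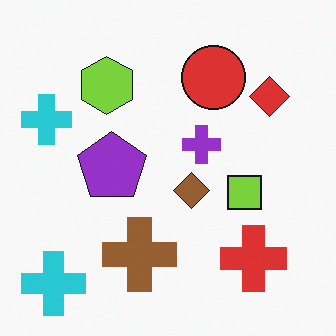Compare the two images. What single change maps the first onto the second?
The second image is the first flipped horizontally (left ↔ right).

The red diamond is in the top-left of the first image and the top-right of the second — shapes on opposite sides of the vertical midline have swapped in a mirror flip.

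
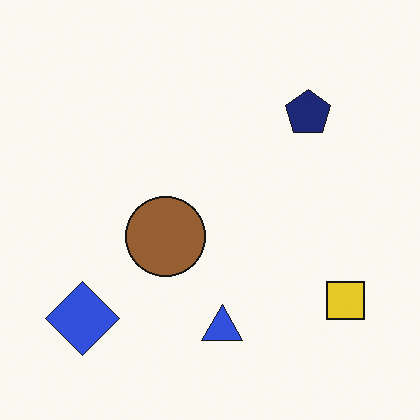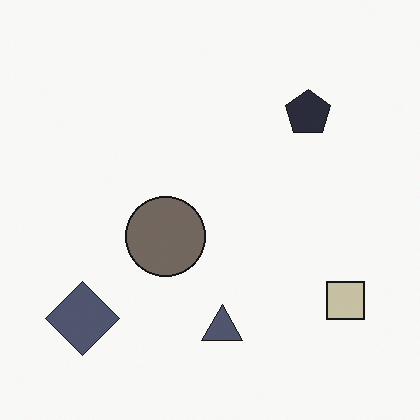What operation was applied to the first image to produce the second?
The transformation is: made much more muted (saturation change).

All colors are more muted and greyish — a global saturation change.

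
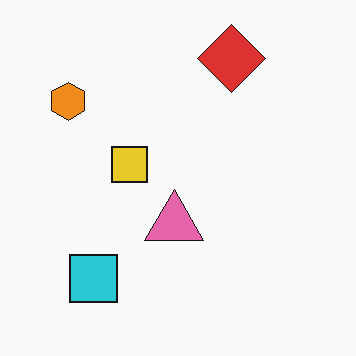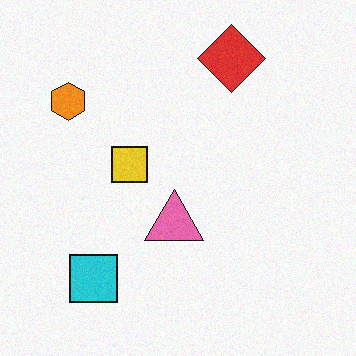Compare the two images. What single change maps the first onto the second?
It was degraded with subtle gaussian noise.

Random speckle covers the whole image, including the flat background.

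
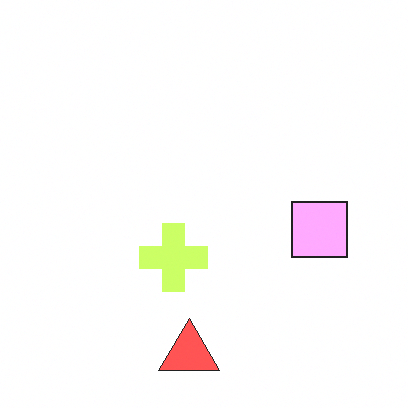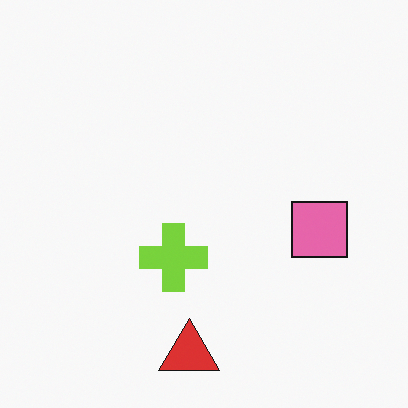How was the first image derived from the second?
Brightened a lot.

Every pixel — background and shapes alike — is uniformly brightened.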